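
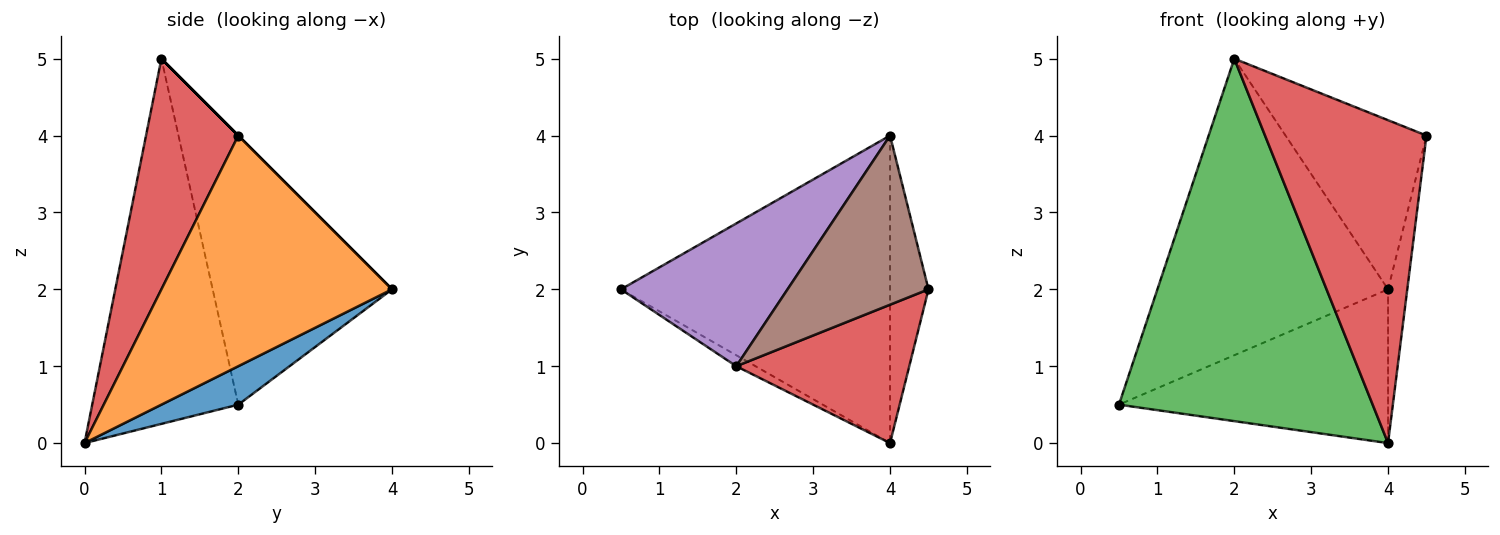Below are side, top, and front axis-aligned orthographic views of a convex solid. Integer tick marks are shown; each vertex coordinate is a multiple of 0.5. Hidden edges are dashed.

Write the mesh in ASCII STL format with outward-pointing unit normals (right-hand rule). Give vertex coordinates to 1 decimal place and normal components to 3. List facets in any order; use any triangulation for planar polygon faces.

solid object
 facet normal 0.127 0.444 -0.887
  outer loop
   vertex 4.0 4.0 2.0
   vertex 4.0 0.0 0.0
   vertex 0.5 2.0 0.5
  endloop
 endfacet
 facet normal 0.983 0.082 -0.164
  outer loop
   vertex 4.0 4.0 2.0
   vertex 4.5 2.0 4.0
   vertex 4.0 0.0 0.0
  endloop
 endfacet
 facet normal -0.499 -0.866 -0.026
  outer loop
   vertex 2.0 1.0 5.0
   vertex 0.5 2.0 0.5
   vertex 4.0 0.0 0.0
  endloop
 endfacet
 facet normal 0.465 -0.814 0.349
  outer loop
   vertex 2.0 1.0 5.0
   vertex 4.0 0.0 0.0
   vertex 4.5 2.0 4.0
  endloop
 endfacet
 facet normal -0.574 0.738 0.355
  outer loop
   vertex 2.0 1.0 5.0
   vertex 4.0 4.0 2.0
   vertex 0.5 2.0 0.5
  endloop
 endfacet
 facet normal 0.000 0.707 0.707
  outer loop
   vertex 2.0 1.0 5.0
   vertex 4.5 2.0 4.0
   vertex 4.0 4.0 2.0
  endloop
 endfacet
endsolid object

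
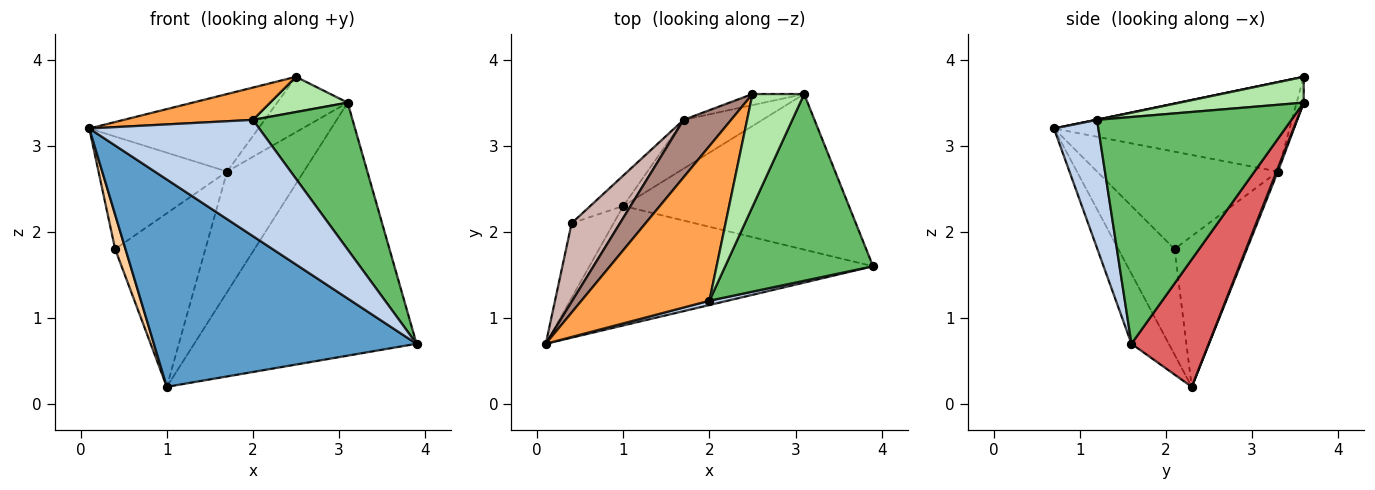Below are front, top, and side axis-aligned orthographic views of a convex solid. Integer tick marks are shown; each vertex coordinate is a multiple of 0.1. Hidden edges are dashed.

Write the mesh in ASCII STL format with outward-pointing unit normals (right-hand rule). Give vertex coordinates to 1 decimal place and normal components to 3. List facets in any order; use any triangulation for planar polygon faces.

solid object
 facet normal -0.122 -0.860 -0.495
  outer loop
   vertex 1.0 2.3 0.2
   vertex 3.9 1.6 0.7
   vertex 0.1 0.7 3.2
  endloop
 endfacet
 facet normal 0.253 -0.967 0.036
  outer loop
   vertex 2.0 1.2 3.3
   vertex 0.1 0.7 3.2
   vertex 3.9 1.6 0.7
  endloop
 endfacet
 facet normal 0.002 -0.204 0.979
  outer loop
   vertex 2.0 1.2 3.3
   vertex 2.5 3.6 3.8
   vertex 0.1 0.7 3.2
  endloop
 endfacet
 facet normal -0.916 -0.168 -0.364
  outer loop
   vertex 0.4 2.1 1.8
   vertex 1.0 2.3 0.2
   vertex 0.1 0.7 3.2
  endloop
 endfacet
 facet normal 0.770 -0.395 0.502
  outer loop
   vertex 3.1 3.6 3.5
   vertex 2.0 1.2 3.3
   vertex 3.9 1.6 0.7
  endloop
 endfacet
 facet normal 0.431 -0.269 0.861
  outer loop
   vertex 3.1 3.6 3.5
   vertex 2.5 3.6 3.8
   vertex 2.0 1.2 3.3
  endloop
 endfacet
 facet normal 0.284 0.817 -0.502
  outer loop
   vertex 3.1 3.6 3.5
   vertex 3.9 1.6 0.7
   vertex 1.0 2.3 0.2
  endloop
 endfacet
 facet normal -0.620 0.773 -0.136
  outer loop
   vertex 1.7 3.3 2.7
   vertex 1.0 2.3 0.2
   vertex 0.4 2.1 1.8
  endloop
 endfacet
 facet normal -0.098 0.976 -0.195
  outer loop
   vertex 1.7 3.3 2.7
   vertex 2.5 3.6 3.8
   vertex 3.1 3.6 3.5
  endloop
 endfacet
 facet normal 0.016 0.927 -0.375
  outer loop
   vertex 1.7 3.3 2.7
   vertex 3.1 3.6 3.5
   vertex 1.0 2.3 0.2
  endloop
 endfacet
 facet normal -0.746 0.535 0.396
  outer loop
   vertex 1.7 3.3 2.7
   vertex 0.1 0.7 3.2
   vertex 2.5 3.6 3.8
  endloop
 endfacet
 facet normal -0.756 0.537 0.375
  outer loop
   vertex 1.7 3.3 2.7
   vertex 0.4 2.1 1.8
   vertex 0.1 0.7 3.2
  endloop
 endfacet
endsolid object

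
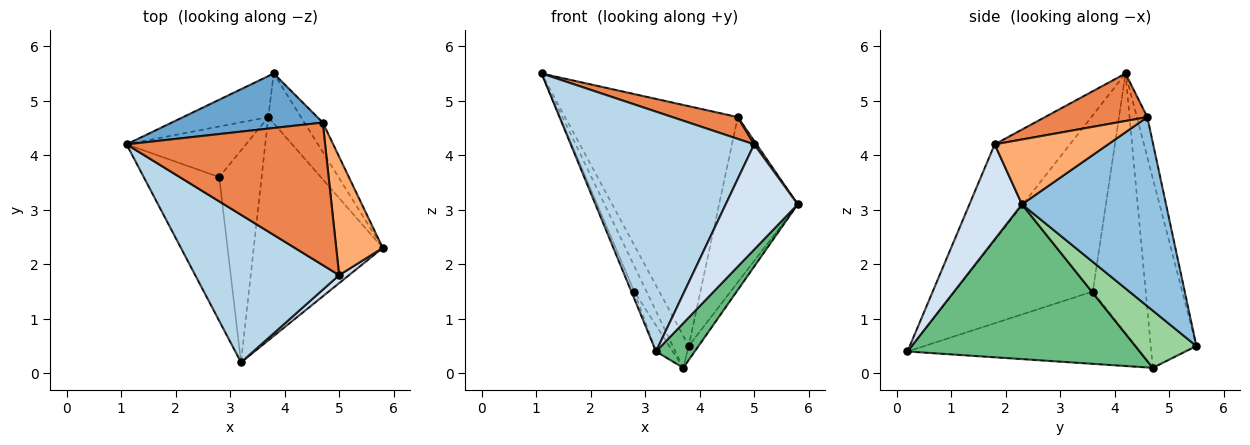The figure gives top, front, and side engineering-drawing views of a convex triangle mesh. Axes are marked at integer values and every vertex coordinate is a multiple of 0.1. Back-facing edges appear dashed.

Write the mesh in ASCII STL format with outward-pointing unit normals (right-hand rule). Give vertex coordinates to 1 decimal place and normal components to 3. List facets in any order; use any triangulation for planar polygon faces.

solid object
 facet normal -0.059 0.973 0.221
  outer loop
   vertex 4.7 4.6 4.7
   vertex 3.8 5.5 0.5
   vertex 1.1 4.2 5.5
  endloop
 endfacet
 facet normal 0.875 0.477 -0.085
  outer loop
   vertex 4.7 4.6 4.7
   vertex 5.8 2.3 3.1
   vertex 3.8 5.5 0.5
  endloop
 endfacet
 facet normal -0.330 -0.804 0.495
  outer loop
   vertex 5.0 1.8 4.2
   vertex 1.1 4.2 5.5
   vertex 3.2 0.2 0.4
  endloop
 endfacet
 facet normal 0.588 -0.807 0.061
  outer loop
   vertex 5.0 1.8 4.2
   vertex 3.2 0.2 0.4
   vertex 5.8 2.3 3.1
  endloop
 endfacet
 facet normal 0.230 -0.147 0.962
  outer loop
   vertex 5.0 1.8 4.2
   vertex 4.7 4.6 4.7
   vertex 1.1 4.2 5.5
  endloop
 endfacet
 facet normal 0.812 -0.017 0.583
  outer loop
   vertex 5.0 1.8 4.2
   vertex 5.8 2.3 3.1
   vertex 4.7 4.6 4.7
  endloop
 endfacet
 facet normal -0.919 0.019 -0.394
  outer loop
   vertex 2.8 3.6 1.5
   vertex 3.2 0.2 0.4
   vertex 1.1 4.2 5.5
  endloop
 endfacet
 facet normal -0.861 0.062 -0.505
  outer loop
   vertex 3.7 4.7 0.1
   vertex 3.2 0.2 0.4
   vertex 2.8 3.6 1.5
  endloop
 endfacet
 facet normal 0.762 -0.127 -0.635
  outer loop
   vertex 3.7 4.7 0.1
   vertex 5.8 2.3 3.1
   vertex 3.2 0.2 0.4
  endloop
 endfacet
 facet normal 0.860 0.138 -0.491
  outer loop
   vertex 3.7 4.7 0.1
   vertex 3.8 5.5 0.5
   vertex 5.8 2.3 3.1
  endloop
 endfacet
 facet normal -0.869 0.304 -0.390
  outer loop
   vertex 3.7 4.7 0.1
   vertex 1.1 4.2 5.5
   vertex 3.8 5.5 0.5
  endloop
 endfacet
 facet normal -0.889 0.207 -0.409
  outer loop
   vertex 3.7 4.7 0.1
   vertex 2.8 3.6 1.5
   vertex 1.1 4.2 5.5
  endloop
 endfacet
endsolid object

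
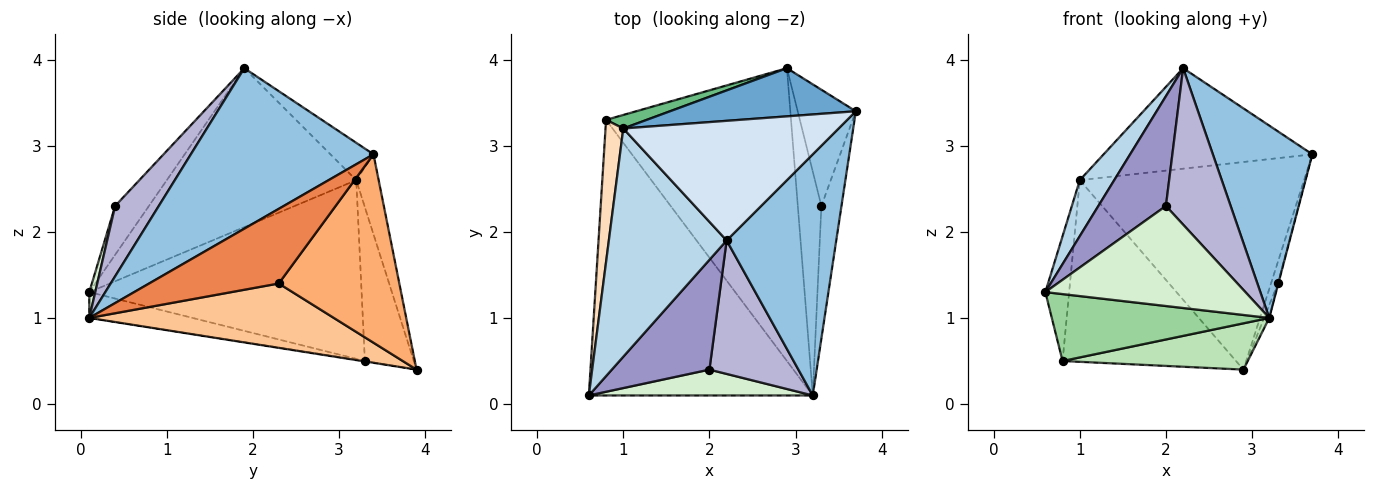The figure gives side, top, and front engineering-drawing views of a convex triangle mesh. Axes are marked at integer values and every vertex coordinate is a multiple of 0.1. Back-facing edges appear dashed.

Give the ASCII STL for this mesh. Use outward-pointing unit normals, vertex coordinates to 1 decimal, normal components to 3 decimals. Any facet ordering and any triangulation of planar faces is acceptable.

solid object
 facet normal -0.097 0.970 0.225
  outer loop
   vertex 1.0 3.2 2.6
   vertex 3.7 3.4 2.9
   vertex 2.9 3.9 0.4
  endloop
 endfacet
 facet normal 0.753 -0.410 0.514
  outer loop
   vertex 2.2 1.9 3.9
   vertex 3.2 0.1 1.0
   vertex 3.7 3.4 2.9
  endloop
 endfacet
 facet normal -0.795 -0.145 0.589
  outer loop
   vertex 2.2 1.9 3.9
   vertex 1.0 3.2 2.6
   vertex 0.6 0.1 1.3
  endloop
 endfacet
 facet normal -0.132 0.638 0.759
  outer loop
   vertex 2.2 1.9 3.9
   vertex 3.7 3.4 2.9
   vertex 1.0 3.2 2.6
  endloop
 endfacet
 facet normal 0.966 0.003 -0.260
  outer loop
   vertex 3.3 2.3 1.4
   vertex 3.7 3.4 2.9
   vertex 3.2 0.1 1.0
  endloop
 endfacet
 facet normal 0.954 0.055 -0.294
  outer loop
   vertex 3.3 2.3 1.4
   vertex 2.9 3.9 0.4
   vertex 3.7 3.4 2.9
  endloop
 endfacet
 facet normal 0.939 0.020 -0.344
  outer loop
   vertex 3.3 2.3 1.4
   vertex 3.2 0.1 1.0
   vertex 2.9 3.9 0.4
  endloop
 endfacet
 facet normal -0.991 0.087 0.099
  outer loop
   vertex 0.8 3.3 0.5
   vertex 0.6 0.1 1.3
   vertex 1.0 3.2 2.6
  endloop
 endfacet
 facet normal -0.271 0.960 0.072
  outer loop
   vertex 0.8 3.3 0.5
   vertex 1.0 3.2 2.6
   vertex 2.9 3.9 0.4
  endloop
 endfacet
 facet normal -0.111 -0.234 -0.966
  outer loop
   vertex 0.8 3.3 0.5
   vertex 3.2 0.1 1.0
   vertex 0.6 0.1 1.3
  endloop
 endfacet
 facet normal -0.002 -0.156 -0.988
  outer loop
   vertex 0.8 3.3 0.5
   vertex 2.9 3.9 0.4
   vertex 3.2 0.1 1.0
  endloop
 endfacet
 facet normal 0.029 -0.968 0.250
  outer loop
   vertex 2.0 0.4 2.3
   vertex 0.6 0.1 1.3
   vertex 3.2 0.1 1.0
  endloop
 endfacet
 facet normal -0.333 -0.667 0.667
  outer loop
   vertex 2.0 0.4 2.3
   vertex 2.2 1.9 3.9
   vertex 0.6 0.1 1.3
  endloop
 endfacet
 facet normal 0.456 -0.677 0.578
  outer loop
   vertex 2.0 0.4 2.3
   vertex 3.2 0.1 1.0
   vertex 2.2 1.9 3.9
  endloop
 endfacet
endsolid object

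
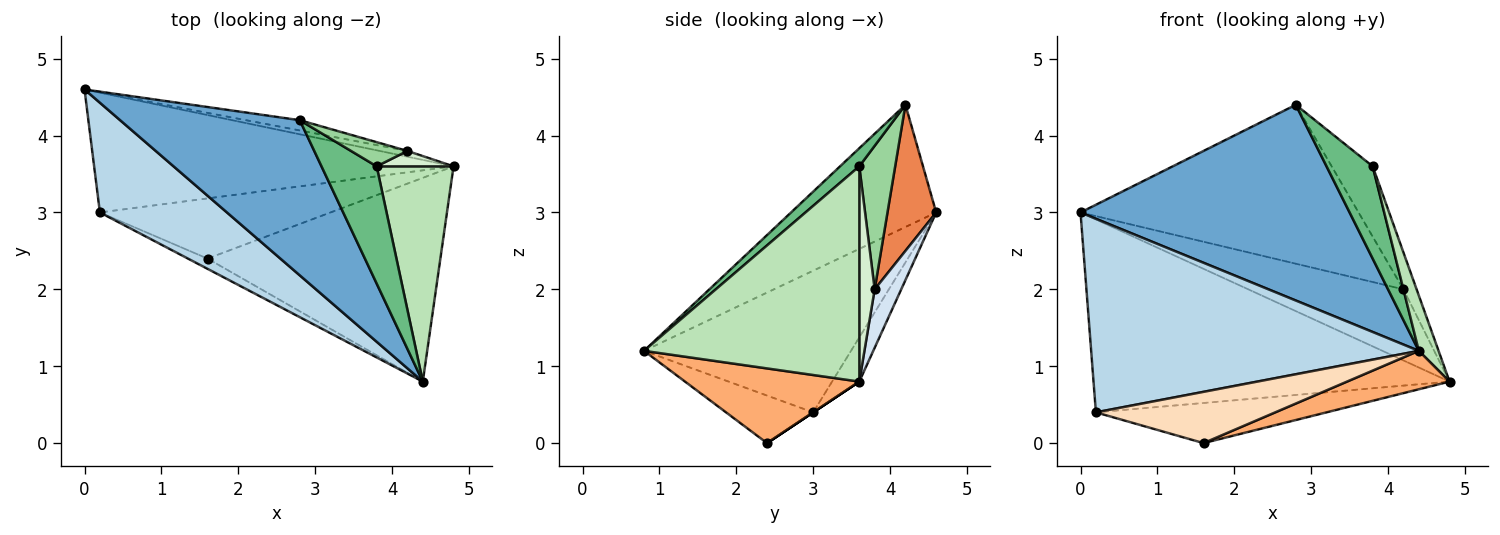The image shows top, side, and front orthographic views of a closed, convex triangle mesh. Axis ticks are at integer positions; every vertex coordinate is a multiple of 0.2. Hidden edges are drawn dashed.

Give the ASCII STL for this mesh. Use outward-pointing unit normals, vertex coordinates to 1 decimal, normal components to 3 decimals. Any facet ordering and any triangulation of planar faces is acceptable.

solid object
 facet normal -0.389 -0.722 0.572
  outer loop
   vertex 2.8 4.2 4.4
   vertex 0.0 4.6 3.0
   vertex 4.4 0.8 1.2
  endloop
 endfacet
 facet normal -0.065 0.848 -0.527
  outer loop
   vertex 0.2 3.0 0.4
   vertex 0.0 4.6 3.0
   vertex 4.8 3.6 0.8
  endloop
 endfacet
 facet normal -0.482 -0.762 0.432
  outer loop
   vertex 0.2 3.0 0.4
   vertex 4.4 0.8 1.2
   vertex 0.0 4.6 3.0
  endloop
 endfacet
 facet normal 0.168 0.983 -0.080
  outer loop
   vertex 4.2 3.8 2.0
   vertex 4.8 3.6 0.8
   vertex 0.0 4.6 3.0
  endloop
 endfacet
 facet normal 0.172 0.983 -0.063
  outer loop
   vertex 4.2 3.8 2.0
   vertex 0.0 4.6 3.0
   vertex 2.8 4.2 4.4
  endloop
 endfacet
 facet normal 0.301 -0.177 -0.937
  outer loop
   vertex 1.6 2.4 0.0
   vertex 4.8 3.6 0.8
   vertex 4.4 0.8 1.2
  endloop
 endfacet
 facet normal 0.000 0.555 -0.832
  outer loop
   vertex 1.6 2.4 0.0
   vertex 0.2 3.0 0.4
   vertex 4.8 3.6 0.8
  endloop
 endfacet
 facet normal -0.430 -0.885 -0.177
  outer loop
   vertex 1.6 2.4 0.0
   vertex 4.4 0.8 1.2
   vertex 0.2 3.0 0.4
  endloop
 endfacet
 facet normal 0.250 -0.599 0.761
  outer loop
   vertex 3.8 3.6 3.6
   vertex 2.8 4.2 4.4
   vertex 4.4 0.8 1.2
  endloop
 endfacet
 facet normal 0.638 0.729 0.250
  outer loop
   vertex 3.8 3.6 3.6
   vertex 4.2 3.8 2.0
   vertex 2.8 4.2 4.4
  endloop
 endfacet
 facet normal 0.938 -0.086 0.335
  outer loop
   vertex 3.8 3.6 3.6
   vertex 4.4 0.8 1.2
   vertex 4.8 3.6 0.8
  endloop
 endfacet
 facet normal 0.733 0.628 0.262
  outer loop
   vertex 3.8 3.6 3.6
   vertex 4.8 3.6 0.8
   vertex 4.2 3.8 2.0
  endloop
 endfacet
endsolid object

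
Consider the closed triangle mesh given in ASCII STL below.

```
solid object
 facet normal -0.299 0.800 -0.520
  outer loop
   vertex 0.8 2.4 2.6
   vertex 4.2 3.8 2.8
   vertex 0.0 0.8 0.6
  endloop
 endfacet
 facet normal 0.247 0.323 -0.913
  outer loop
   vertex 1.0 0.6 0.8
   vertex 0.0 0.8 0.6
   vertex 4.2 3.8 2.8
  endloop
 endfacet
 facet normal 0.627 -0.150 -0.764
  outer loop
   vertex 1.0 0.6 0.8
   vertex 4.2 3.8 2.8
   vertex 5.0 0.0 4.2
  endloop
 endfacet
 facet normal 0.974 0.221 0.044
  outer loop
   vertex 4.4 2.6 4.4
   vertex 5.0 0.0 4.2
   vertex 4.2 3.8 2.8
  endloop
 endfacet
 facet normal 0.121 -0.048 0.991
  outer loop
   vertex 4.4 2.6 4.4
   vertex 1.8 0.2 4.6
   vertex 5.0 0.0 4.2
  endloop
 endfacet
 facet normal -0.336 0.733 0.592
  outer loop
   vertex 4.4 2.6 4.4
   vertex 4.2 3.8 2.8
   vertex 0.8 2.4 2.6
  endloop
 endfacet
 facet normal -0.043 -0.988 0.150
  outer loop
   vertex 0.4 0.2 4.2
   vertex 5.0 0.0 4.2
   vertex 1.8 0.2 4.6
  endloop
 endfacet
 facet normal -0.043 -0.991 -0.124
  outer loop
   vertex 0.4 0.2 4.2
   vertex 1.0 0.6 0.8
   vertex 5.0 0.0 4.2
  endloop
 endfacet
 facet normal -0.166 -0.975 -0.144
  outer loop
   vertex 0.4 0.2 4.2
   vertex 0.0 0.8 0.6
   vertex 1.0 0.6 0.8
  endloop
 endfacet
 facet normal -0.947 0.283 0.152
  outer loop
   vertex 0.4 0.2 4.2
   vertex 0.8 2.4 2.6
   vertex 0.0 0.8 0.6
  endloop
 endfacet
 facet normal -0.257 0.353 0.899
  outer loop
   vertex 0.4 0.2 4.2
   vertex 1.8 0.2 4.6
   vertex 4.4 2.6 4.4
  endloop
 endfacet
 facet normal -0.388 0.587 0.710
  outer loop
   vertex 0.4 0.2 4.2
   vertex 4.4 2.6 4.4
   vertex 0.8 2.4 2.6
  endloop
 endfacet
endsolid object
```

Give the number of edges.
18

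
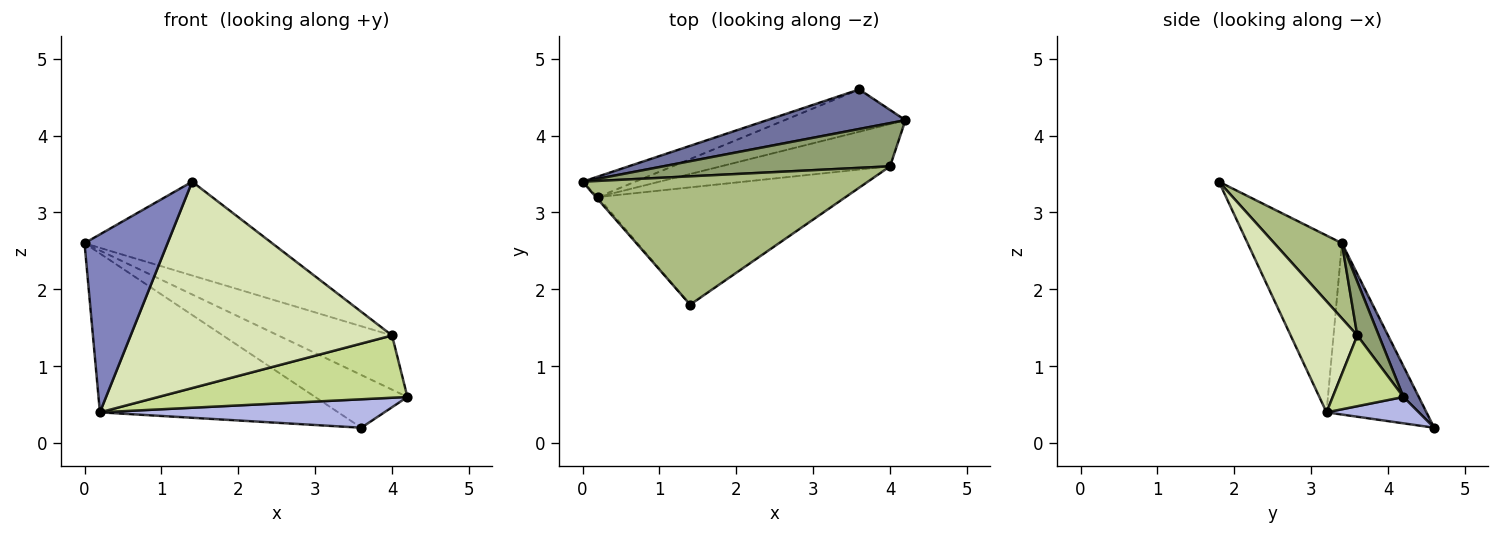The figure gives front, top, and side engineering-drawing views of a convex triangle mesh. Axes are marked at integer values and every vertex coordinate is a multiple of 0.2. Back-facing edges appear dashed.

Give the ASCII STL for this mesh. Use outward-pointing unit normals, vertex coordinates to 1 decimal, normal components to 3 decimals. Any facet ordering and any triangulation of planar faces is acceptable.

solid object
 facet normal 0.132 0.793 0.595
  outer loop
   vertex 3.6 4.6 0.2
   vertex 0.0 3.4 2.6
   vertex 4.2 4.2 0.6
  endloop
 endfacet
 facet normal -0.751 -0.661 -0.008
  outer loop
   vertex 0.2 3.2 0.4
   vertex 1.4 1.8 3.4
   vertex 0.0 3.4 2.6
  endloop
 endfacet
 facet normal -0.384 0.916 -0.118
  outer loop
   vertex 0.2 3.2 0.4
   vertex 0.0 3.4 2.6
   vertex 3.6 4.6 0.2
  endloop
 endfacet
 facet normal 0.178 -0.549 -0.816
  outer loop
   vertex 0.2 3.2 0.4
   vertex 3.6 4.6 0.2
   vertex 4.2 4.2 0.6
  endloop
 endfacet
 facet normal 0.146 0.773 0.617
  outer loop
   vertex 4.0 3.6 1.4
   vertex 4.2 4.2 0.6
   vertex 0.0 3.4 2.6
  endloop
 endfacet
 facet normal 0.208 0.577 0.790
  outer loop
   vertex 4.0 3.6 1.4
   vertex 0.0 3.4 2.6
   vertex 1.4 1.8 3.4
  endloop
 endfacet
 facet normal 0.229 -0.805 -0.547
  outer loop
   vertex 4.0 3.6 1.4
   vertex 0.2 3.2 0.4
   vertex 4.2 4.2 0.6
  endloop
 endfacet
 facet normal 0.216 -0.849 -0.483
  outer loop
   vertex 4.0 3.6 1.4
   vertex 1.4 1.8 3.4
   vertex 0.2 3.2 0.4
  endloop
 endfacet
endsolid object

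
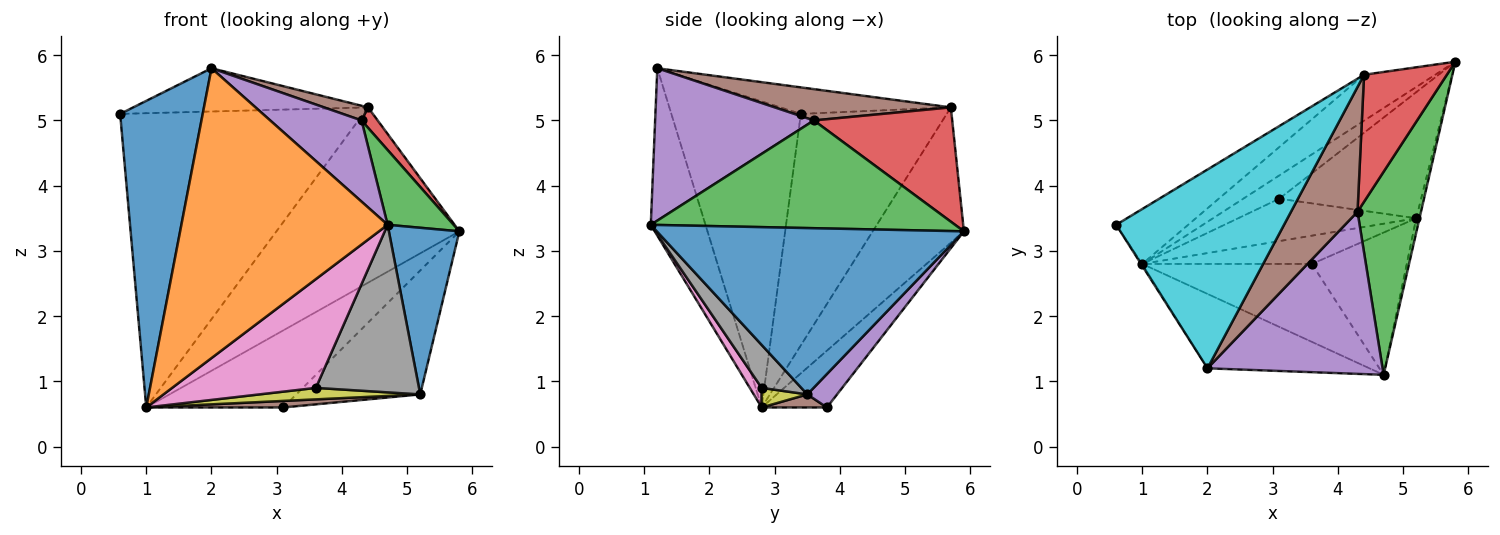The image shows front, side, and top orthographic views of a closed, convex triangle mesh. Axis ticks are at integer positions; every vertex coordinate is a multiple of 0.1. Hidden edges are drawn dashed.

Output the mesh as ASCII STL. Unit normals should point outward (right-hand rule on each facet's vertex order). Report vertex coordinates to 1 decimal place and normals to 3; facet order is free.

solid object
 facet normal 0.974 -0.224 -0.019
  outer loop
   vertex 5.2 3.5 0.8
   vertex 5.8 5.9 3.3
   vertex 4.7 1.1 3.4
  endloop
 endfacet
 facet normal -0.508 0.847 -0.158
  outer loop
   vertex 4.4 5.7 5.2
   vertex 1.0 2.8 0.6
   vertex 0.6 3.4 5.1
  endloop
 endfacet
 facet normal -0.434 0.871 -0.228
  outer loop
   vertex 4.4 5.7 5.2
   vertex 5.8 5.9 3.3
   vertex 1.0 2.8 0.6
  endloop
 endfacet
 facet normal -0.415 0.871 -0.263
  outer loop
   vertex 3.1 3.8 0.6
   vertex 1.0 2.8 0.6
   vertex 5.8 5.9 3.3
  endloop
 endfacet
 facet normal 0.166 0.691 -0.703
  outer loop
   vertex 3.1 3.8 0.6
   vertex 5.8 5.9 3.3
   vertex 5.2 3.5 0.8
  endloop
 endfacet
 facet normal 0.072 -0.152 -0.986
  outer loop
   vertex 3.1 3.8 0.6
   vertex 5.2 3.5 0.8
   vertex 1.0 2.8 0.6
  endloop
 endfacet
 facet normal 0.067 -0.811 -0.581
  outer loop
   vertex 3.6 2.8 0.9
   vertex 4.7 1.1 3.4
   vertex 1.0 2.8 0.6
  endloop
 endfacet
 facet normal 0.281 -0.731 -0.621
  outer loop
   vertex 3.6 2.8 0.9
   vertex 5.2 3.5 0.8
   vertex 4.7 1.1 3.4
  endloop
 endfacet
 facet normal 0.106 -0.375 -0.921
  outer loop
   vertex 3.6 2.8 0.9
   vertex 1.0 2.8 0.6
   vertex 5.2 3.5 0.8
  endloop
 endfacet
 facet normal -0.153 0.210 0.966
  outer loop
   vertex 2.0 1.2 5.8
   vertex 4.4 5.7 5.2
   vertex 0.6 3.4 5.1
  endloop
 endfacet
 facet normal -0.843 -0.538 -0.003
  outer loop
   vertex 2.0 1.2 5.8
   vertex 0.6 3.4 5.1
   vertex 1.0 2.8 0.6
  endloop
 endfacet
 facet normal -0.249 -0.938 -0.241
  outer loop
   vertex 2.0 1.2 5.8
   vertex 1.0 2.8 0.6
   vertex 4.7 1.1 3.4
  endloop
 endfacet
 facet normal 0.847 -0.184 0.499
  outer loop
   vertex 4.3 3.6 5.0
   vertex 4.7 1.1 3.4
   vertex 5.8 5.9 3.3
  endloop
 endfacet
 facet normal 0.806 -0.094 0.584
  outer loop
   vertex 4.3 3.6 5.0
   vertex 5.8 5.9 3.3
   vertex 4.4 5.7 5.2
  endloop
 endfacet
 facet normal 0.614 -0.353 0.706
  outer loop
   vertex 4.3 3.6 5.0
   vertex 2.0 1.2 5.8
   vertex 4.7 1.1 3.4
  endloop
 endfacet
 facet normal 0.423 -0.106 0.900
  outer loop
   vertex 4.3 3.6 5.0
   vertex 4.4 5.7 5.2
   vertex 2.0 1.2 5.8
  endloop
 endfacet
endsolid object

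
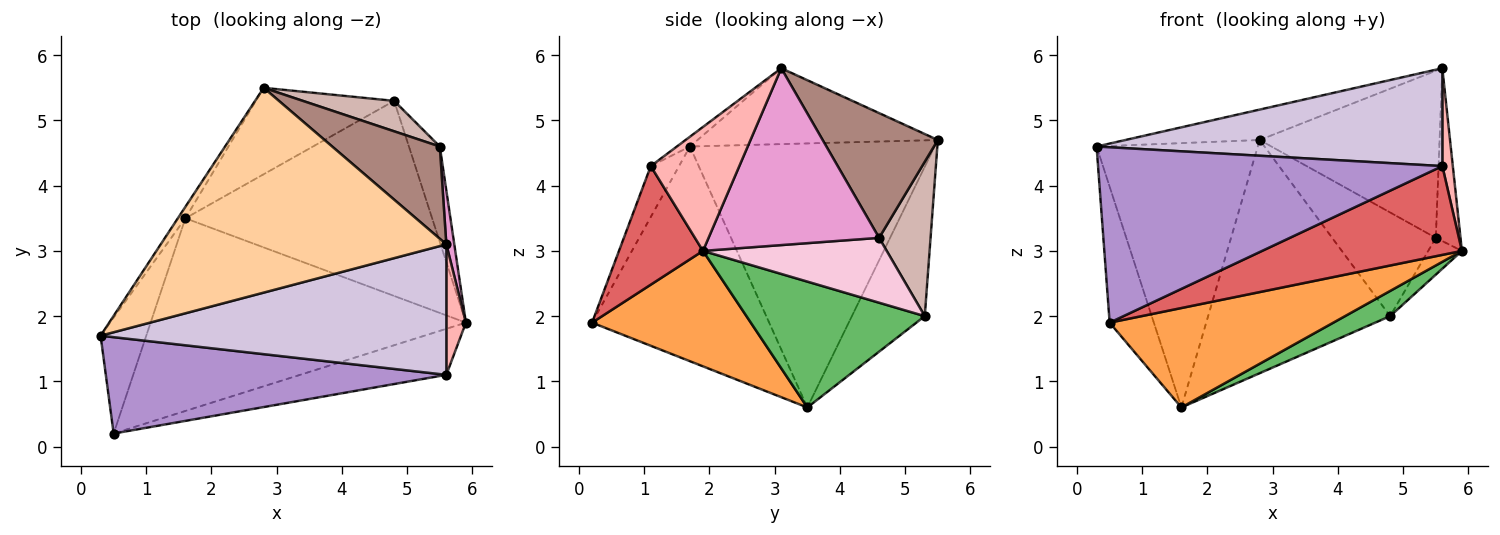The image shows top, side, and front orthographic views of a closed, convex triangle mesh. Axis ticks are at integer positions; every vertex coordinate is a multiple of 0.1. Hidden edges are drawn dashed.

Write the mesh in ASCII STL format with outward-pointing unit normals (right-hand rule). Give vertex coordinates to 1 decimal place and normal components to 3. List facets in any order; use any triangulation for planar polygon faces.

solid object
 facet normal -0.835 0.550 -0.024
  outer loop
   vertex 1.6 3.5 0.6
   vertex 0.3 1.7 4.6
   vertex 2.8 5.5 4.7
  endloop
 endfacet
 facet normal -0.950 0.237 -0.202
  outer loop
   vertex 0.5 0.2 1.9
   vertex 0.3 1.7 4.6
   vertex 1.6 3.5 0.6
  endloop
 endfacet
 facet normal 0.309 -0.436 -0.845
  outer loop
   vertex 0.5 0.2 1.9
   vertex 1.6 3.5 0.6
   vertex 5.9 1.9 3.0
  endloop
 endfacet
 facet normal -0.254 0.142 0.957
  outer loop
   vertex 5.6 3.1 5.8
   vertex 2.8 5.5 4.7
   vertex 0.3 1.7 4.6
  endloop
 endfacet
 facet normal 0.451 -0.114 -0.885
  outer loop
   vertex 4.8 5.3 2.0
   vertex 5.9 1.9 3.0
   vertex 1.6 3.5 0.6
  endloop
 endfacet
 facet normal -0.351 0.878 -0.325
  outer loop
   vertex 4.8 5.3 2.0
   vertex 1.6 3.5 0.6
   vertex 2.8 5.5 4.7
  endloop
 endfacet
 facet normal 0.350 -0.832 -0.431
  outer loop
   vertex 5.6 1.1 4.3
   vertex 0.5 0.2 1.9
   vertex 5.9 1.9 3.0
  endloop
 endfacet
 facet normal 0.981 -0.116 0.155
  outer loop
   vertex 5.6 1.1 4.3
   vertex 5.9 1.9 3.0
   vertex 5.6 3.1 5.8
  endloop
 endfacet
 facet normal -0.072 -0.874 0.480
  outer loop
   vertex 5.6 1.1 4.3
   vertex 0.3 1.7 4.6
   vertex 0.5 0.2 1.9
  endloop
 endfacet
 facet normal -0.023 -0.600 0.800
  outer loop
   vertex 5.6 1.1 4.3
   vertex 5.6 3.1 5.8
   vertex 0.3 1.7 4.6
  endloop
 endfacet
 facet normal 0.489 0.764 0.422
  outer loop
   vertex 5.5 4.6 3.2
   vertex 2.8 5.5 4.7
   vertex 5.6 3.1 5.8
  endloop
 endfacet
 facet normal 0.430 0.866 0.254
  outer loop
   vertex 5.5 4.6 3.2
   vertex 4.8 5.3 2.0
   vertex 2.8 5.5 4.7
  endloop
 endfacet
 facet normal 0.989 0.143 0.045
  outer loop
   vertex 5.5 4.6 3.2
   vertex 5.6 3.1 5.8
   vertex 5.9 1.9 3.0
  endloop
 endfacet
 facet normal 0.891 0.163 -0.424
  outer loop
   vertex 5.5 4.6 3.2
   vertex 5.9 1.9 3.0
   vertex 4.8 5.3 2.0
  endloop
 endfacet
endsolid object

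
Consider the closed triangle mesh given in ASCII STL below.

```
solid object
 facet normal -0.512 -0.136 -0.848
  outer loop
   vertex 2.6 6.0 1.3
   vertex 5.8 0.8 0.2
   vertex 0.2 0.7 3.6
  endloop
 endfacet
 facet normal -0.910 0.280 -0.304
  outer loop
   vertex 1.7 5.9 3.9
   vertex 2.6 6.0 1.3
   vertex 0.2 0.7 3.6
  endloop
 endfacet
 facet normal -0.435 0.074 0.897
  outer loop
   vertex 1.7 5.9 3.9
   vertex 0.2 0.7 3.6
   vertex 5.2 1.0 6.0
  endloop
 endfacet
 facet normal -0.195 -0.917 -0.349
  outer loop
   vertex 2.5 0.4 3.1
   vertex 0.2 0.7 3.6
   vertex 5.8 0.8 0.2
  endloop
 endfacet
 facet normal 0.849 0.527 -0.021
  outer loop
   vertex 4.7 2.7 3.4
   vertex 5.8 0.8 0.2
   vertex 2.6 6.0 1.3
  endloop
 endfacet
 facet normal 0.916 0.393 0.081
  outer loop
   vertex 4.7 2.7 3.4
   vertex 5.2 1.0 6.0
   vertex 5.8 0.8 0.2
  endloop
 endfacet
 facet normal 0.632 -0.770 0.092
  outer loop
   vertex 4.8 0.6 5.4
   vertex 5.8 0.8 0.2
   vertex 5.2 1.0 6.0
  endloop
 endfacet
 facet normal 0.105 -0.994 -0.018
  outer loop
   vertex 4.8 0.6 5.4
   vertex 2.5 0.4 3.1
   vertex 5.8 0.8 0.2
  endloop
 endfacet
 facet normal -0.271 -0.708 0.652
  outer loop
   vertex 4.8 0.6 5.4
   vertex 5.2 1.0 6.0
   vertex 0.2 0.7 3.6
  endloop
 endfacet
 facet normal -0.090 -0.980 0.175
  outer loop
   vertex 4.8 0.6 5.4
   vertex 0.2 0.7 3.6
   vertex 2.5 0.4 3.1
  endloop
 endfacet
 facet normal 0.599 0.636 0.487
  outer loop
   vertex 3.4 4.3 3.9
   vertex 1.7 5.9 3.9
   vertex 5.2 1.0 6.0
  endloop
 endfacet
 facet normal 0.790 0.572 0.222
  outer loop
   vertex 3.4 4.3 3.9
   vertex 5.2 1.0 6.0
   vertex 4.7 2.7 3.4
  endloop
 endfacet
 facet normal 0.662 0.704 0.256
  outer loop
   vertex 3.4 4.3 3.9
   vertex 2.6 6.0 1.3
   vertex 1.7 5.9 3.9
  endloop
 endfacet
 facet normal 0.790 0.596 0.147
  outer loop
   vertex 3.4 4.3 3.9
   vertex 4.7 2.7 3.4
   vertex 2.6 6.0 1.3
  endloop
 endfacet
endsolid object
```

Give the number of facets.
14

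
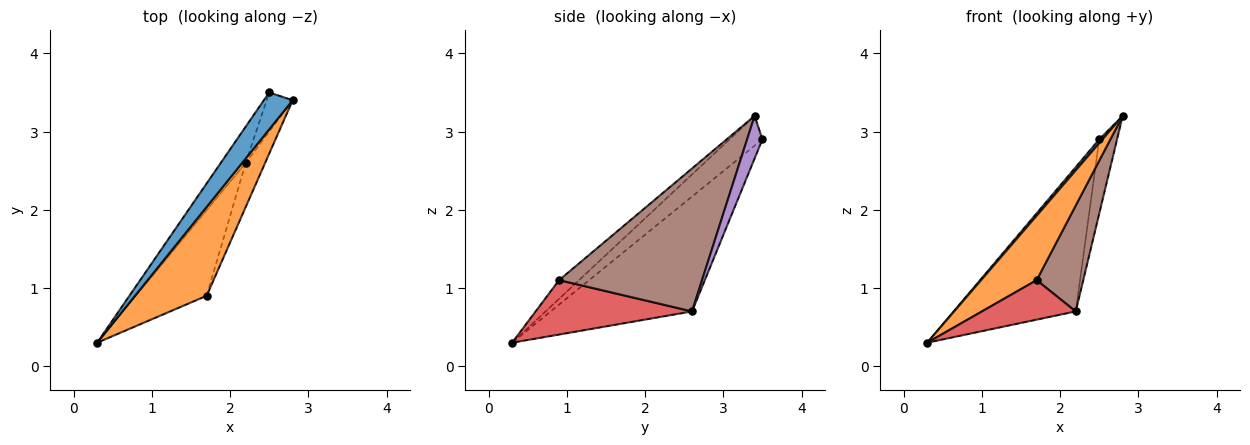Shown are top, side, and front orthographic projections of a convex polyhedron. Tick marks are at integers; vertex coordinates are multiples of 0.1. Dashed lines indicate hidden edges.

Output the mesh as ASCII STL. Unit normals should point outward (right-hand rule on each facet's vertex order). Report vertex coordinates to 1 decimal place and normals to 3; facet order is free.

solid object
 facet normal -0.717 -0.071 0.693
  outer loop
   vertex 2.5 3.5 2.9
   vertex 0.3 0.3 0.3
   vertex 2.8 3.4 3.2
  endloop
 endfacet
 facet normal -0.206 -0.575 0.792
  outer loop
   vertex 1.7 0.9 1.1
   vertex 2.8 3.4 3.2
   vertex 0.3 0.3 0.3
  endloop
 endfacet
 facet normal -0.747 0.645 -0.162
  outer loop
   vertex 2.2 2.6 0.7
   vertex 0.3 0.3 0.3
   vertex 2.5 3.5 2.9
  endloop
 endfacet
 facet normal 0.573 -0.344 -0.744
  outer loop
   vertex 2.2 2.6 0.7
   vertex 1.7 0.9 1.1
   vertex 0.3 0.3 0.3
  endloop
 endfacet
 facet normal 0.605 0.704 -0.371
  outer loop
   vertex 2.2 2.6 0.7
   vertex 2.5 3.5 2.9
   vertex 2.8 3.4 3.2
  endloop
 endfacet
 facet normal 0.943 -0.307 -0.128
  outer loop
   vertex 2.2 2.6 0.7
   vertex 2.8 3.4 3.2
   vertex 1.7 0.9 1.1
  endloop
 endfacet
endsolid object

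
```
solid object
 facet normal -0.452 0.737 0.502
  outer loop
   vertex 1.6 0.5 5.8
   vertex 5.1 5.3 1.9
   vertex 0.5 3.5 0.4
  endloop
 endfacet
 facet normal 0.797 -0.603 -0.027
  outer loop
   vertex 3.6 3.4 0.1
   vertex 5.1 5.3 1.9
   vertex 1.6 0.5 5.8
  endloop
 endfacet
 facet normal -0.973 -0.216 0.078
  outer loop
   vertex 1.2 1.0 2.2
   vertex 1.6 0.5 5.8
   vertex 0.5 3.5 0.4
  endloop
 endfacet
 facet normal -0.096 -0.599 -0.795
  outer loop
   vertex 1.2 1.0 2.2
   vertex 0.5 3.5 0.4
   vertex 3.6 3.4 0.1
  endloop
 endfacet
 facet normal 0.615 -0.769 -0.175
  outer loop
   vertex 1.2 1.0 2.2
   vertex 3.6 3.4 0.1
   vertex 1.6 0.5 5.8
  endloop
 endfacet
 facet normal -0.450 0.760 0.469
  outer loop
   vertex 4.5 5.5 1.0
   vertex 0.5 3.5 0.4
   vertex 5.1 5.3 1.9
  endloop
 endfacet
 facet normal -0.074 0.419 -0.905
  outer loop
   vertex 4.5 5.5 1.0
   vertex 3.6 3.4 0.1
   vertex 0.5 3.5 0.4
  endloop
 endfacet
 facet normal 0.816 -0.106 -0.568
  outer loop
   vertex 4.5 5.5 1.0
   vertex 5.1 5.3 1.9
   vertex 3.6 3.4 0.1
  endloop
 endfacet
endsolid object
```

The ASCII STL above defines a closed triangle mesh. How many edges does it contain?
12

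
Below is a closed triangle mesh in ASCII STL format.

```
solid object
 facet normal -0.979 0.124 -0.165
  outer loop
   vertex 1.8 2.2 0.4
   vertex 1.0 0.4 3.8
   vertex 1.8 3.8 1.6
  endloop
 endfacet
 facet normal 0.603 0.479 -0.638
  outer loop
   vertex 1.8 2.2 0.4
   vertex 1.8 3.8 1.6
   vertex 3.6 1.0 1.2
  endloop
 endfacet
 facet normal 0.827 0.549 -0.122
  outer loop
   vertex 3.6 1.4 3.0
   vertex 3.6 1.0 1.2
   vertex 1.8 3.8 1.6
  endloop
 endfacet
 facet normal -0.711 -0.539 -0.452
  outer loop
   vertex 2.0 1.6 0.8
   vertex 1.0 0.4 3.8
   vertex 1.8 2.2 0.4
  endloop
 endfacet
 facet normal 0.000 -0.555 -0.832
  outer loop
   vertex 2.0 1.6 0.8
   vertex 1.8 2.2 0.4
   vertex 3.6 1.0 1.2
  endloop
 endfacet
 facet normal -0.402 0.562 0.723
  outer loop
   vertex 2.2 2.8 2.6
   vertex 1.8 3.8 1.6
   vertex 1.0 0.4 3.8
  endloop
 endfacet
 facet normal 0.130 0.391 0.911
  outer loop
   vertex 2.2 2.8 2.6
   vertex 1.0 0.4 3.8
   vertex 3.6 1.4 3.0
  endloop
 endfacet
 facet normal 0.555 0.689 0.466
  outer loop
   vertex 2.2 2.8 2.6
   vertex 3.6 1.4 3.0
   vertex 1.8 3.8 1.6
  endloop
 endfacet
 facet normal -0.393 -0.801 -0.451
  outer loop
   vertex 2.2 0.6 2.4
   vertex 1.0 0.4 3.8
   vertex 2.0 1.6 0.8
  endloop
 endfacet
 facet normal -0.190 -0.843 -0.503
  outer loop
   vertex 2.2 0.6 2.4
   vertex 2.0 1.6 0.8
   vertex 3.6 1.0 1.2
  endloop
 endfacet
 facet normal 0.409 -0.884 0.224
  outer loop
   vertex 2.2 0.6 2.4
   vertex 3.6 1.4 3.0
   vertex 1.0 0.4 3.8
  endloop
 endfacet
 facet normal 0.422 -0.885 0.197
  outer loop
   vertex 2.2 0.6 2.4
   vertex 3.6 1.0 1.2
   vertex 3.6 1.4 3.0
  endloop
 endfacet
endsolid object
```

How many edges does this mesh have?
18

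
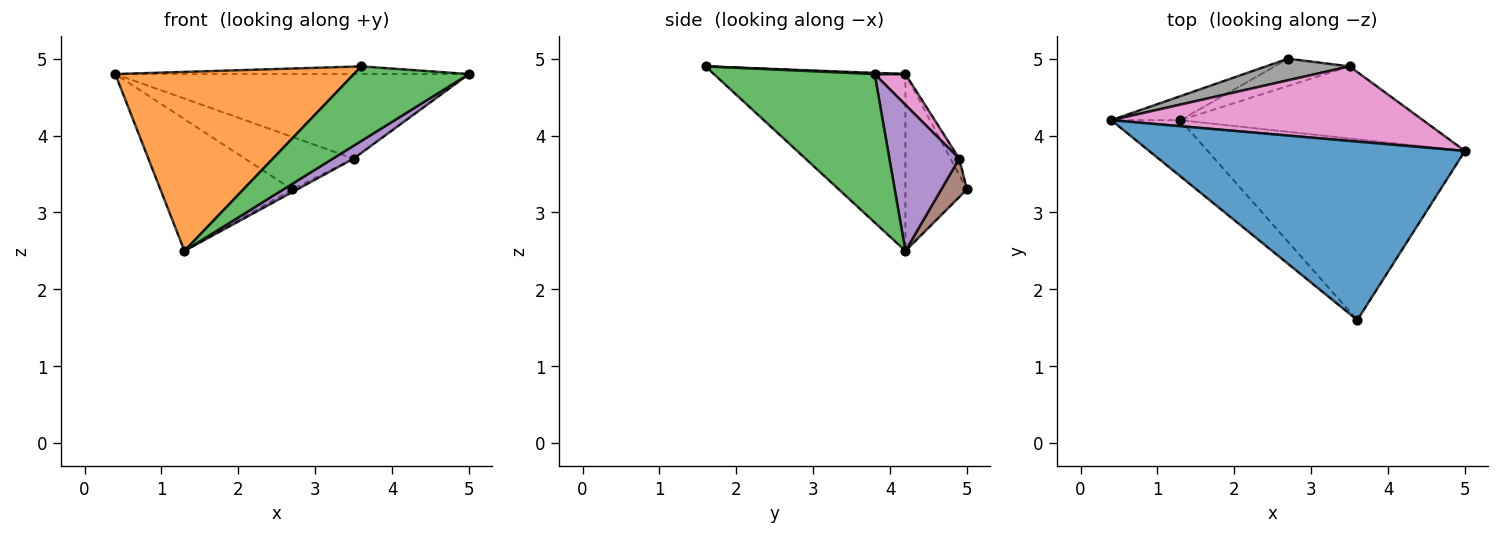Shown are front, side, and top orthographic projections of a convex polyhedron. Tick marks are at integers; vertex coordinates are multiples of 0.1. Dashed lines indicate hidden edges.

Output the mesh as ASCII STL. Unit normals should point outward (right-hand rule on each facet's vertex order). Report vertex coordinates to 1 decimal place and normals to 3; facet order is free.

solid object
 facet normal 0.004 0.043 0.999
  outer loop
   vertex 3.6 1.6 4.9
   vertex 5.0 3.8 4.8
   vertex 0.4 4.2 4.8
  endloop
 endfacet
 facet normal -0.608 -0.757 -0.238
  outer loop
   vertex 1.3 4.2 2.5
   vertex 3.6 1.6 4.9
   vertex 0.4 4.2 4.8
  endloop
 endfacet
 facet normal 0.471 -0.337 -0.816
  outer loop
   vertex 1.3 4.2 2.5
   vertex 5.0 3.8 4.8
   vertex 3.6 1.6 4.9
  endloop
 endfacet
 facet normal -0.417 0.894 -0.163
  outer loop
   vertex 2.7 5.0 3.3
   vertex 1.3 4.2 2.5
   vertex 0.4 4.2 4.8
  endloop
 endfacet
 facet normal 0.510 -0.151 -0.847
  outer loop
   vertex 3.5 4.9 3.7
   vertex 5.0 3.8 4.8
   vertex 1.3 4.2 2.5
  endloop
 endfacet
 facet normal 0.454 0.091 -0.886
  outer loop
   vertex 3.5 4.9 3.7
   vertex 1.3 4.2 2.5
   vertex 2.7 5.0 3.3
  endloop
 endfacet
 facet normal 0.065 0.749 0.660
  outer loop
   vertex 3.5 4.9 3.7
   vertex 0.4 4.2 4.8
   vertex 5.0 3.8 4.8
  endloop
 endfacet
 facet normal -0.074 0.923 0.379
  outer loop
   vertex 3.5 4.9 3.7
   vertex 2.7 5.0 3.3
   vertex 0.4 4.2 4.8
  endloop
 endfacet
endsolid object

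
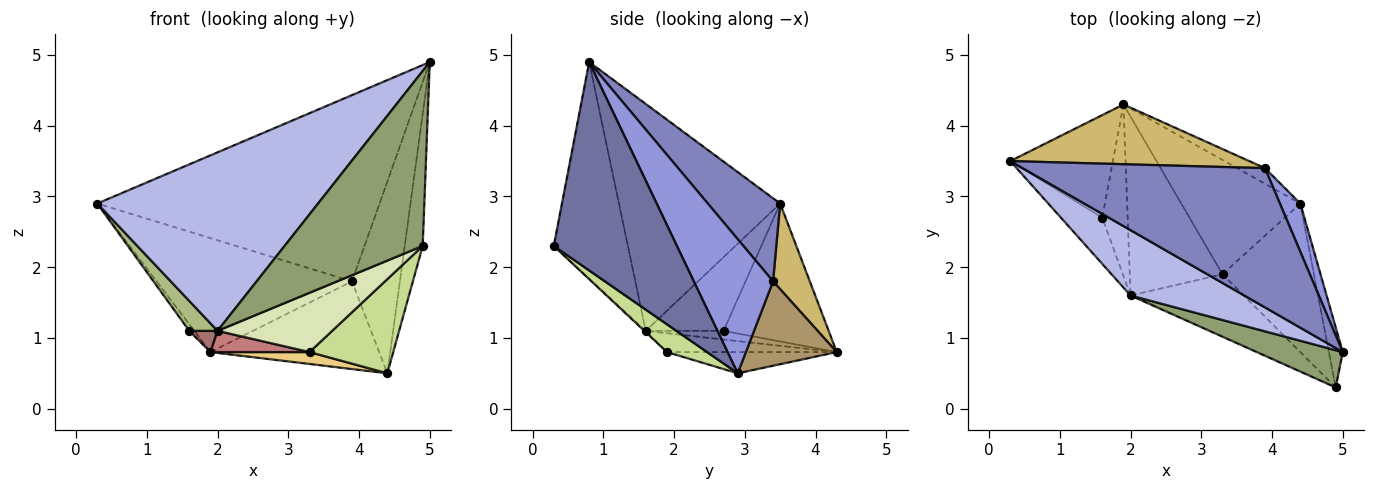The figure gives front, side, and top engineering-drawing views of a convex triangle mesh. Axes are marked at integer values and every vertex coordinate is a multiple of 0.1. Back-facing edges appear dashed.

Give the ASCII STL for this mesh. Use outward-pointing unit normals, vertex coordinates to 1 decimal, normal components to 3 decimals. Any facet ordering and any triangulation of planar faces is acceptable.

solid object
 facet normal 0.987 0.144 -0.066
  outer loop
   vertex 4.9 0.3 2.3
   vertex 4.4 2.9 0.5
   vertex 5.0 0.8 4.9
  endloop
 endfacet
 facet normal 0.201 0.785 0.587
  outer loop
   vertex 3.9 3.4 1.8
   vertex 0.3 3.5 2.9
   vertex 5.0 0.8 4.9
  endloop
 endfacet
 facet normal 0.849 0.513 0.129
  outer loop
   vertex 3.9 3.4 1.8
   vertex 5.0 0.8 4.9
   vertex 4.4 2.9 0.5
  endloop
 endfacet
 facet normal -0.566 -0.775 0.283
  outer loop
   vertex 2.0 1.6 1.1
   vertex 5.0 0.8 4.9
   vertex 0.3 3.5 2.9
  endloop
 endfacet
 facet normal -0.465 -0.866 0.184
  outer loop
   vertex 2.0 1.6 1.1
   vertex 4.9 0.3 2.3
   vertex 5.0 0.8 4.9
  endloop
 endfacet
 facet normal -0.831 -0.302 -0.466
  outer loop
   vertex 2.0 1.6 1.1
   vertex 0.3 3.5 2.9
   vertex 1.6 2.7 1.1
  endloop
 endfacet
 facet normal 0.248 -0.519 -0.818
  outer loop
   vertex 3.3 1.9 0.8
   vertex 4.4 2.9 0.5
   vertex 4.9 0.3 2.3
  endloop
 endfacet
 facet normal -0.008 -0.688 -0.725
  outer loop
   vertex 3.3 1.9 0.8
   vertex 4.9 0.3 2.3
   vertex 2.0 1.6 1.1
  endloop
 endfacet
 facet normal 0.469 0.870 -0.154
  outer loop
   vertex 1.9 4.3 0.8
   vertex 3.9 3.4 1.8
   vertex 4.4 2.9 0.5
  endloop
 endfacet
 facet normal 0.164 0.874 0.458
  outer loop
   vertex 1.9 4.3 0.8
   vertex 0.3 3.5 2.9
   vertex 3.9 3.4 1.8
  endloop
 endfacet
 facet normal -0.175 -0.102 -0.979
  outer loop
   vertex 1.9 4.3 0.8
   vertex 4.4 2.9 0.5
   vertex 3.3 1.9 0.8
  endloop
 endfacet
 facet normal -0.802 0.039 -0.596
  outer loop
   vertex 1.9 4.3 0.8
   vertex 1.6 2.7 1.1
   vertex 0.3 3.5 2.9
  endloop
 endfacet
 facet normal -0.320 -0.116 -0.940
  outer loop
   vertex 1.9 4.3 0.8
   vertex 2.0 1.6 1.1
   vertex 1.6 2.7 1.1
  endloop
 endfacet
 facet normal -0.198 -0.115 -0.973
  outer loop
   vertex 1.9 4.3 0.8
   vertex 3.3 1.9 0.8
   vertex 2.0 1.6 1.1
  endloop
 endfacet
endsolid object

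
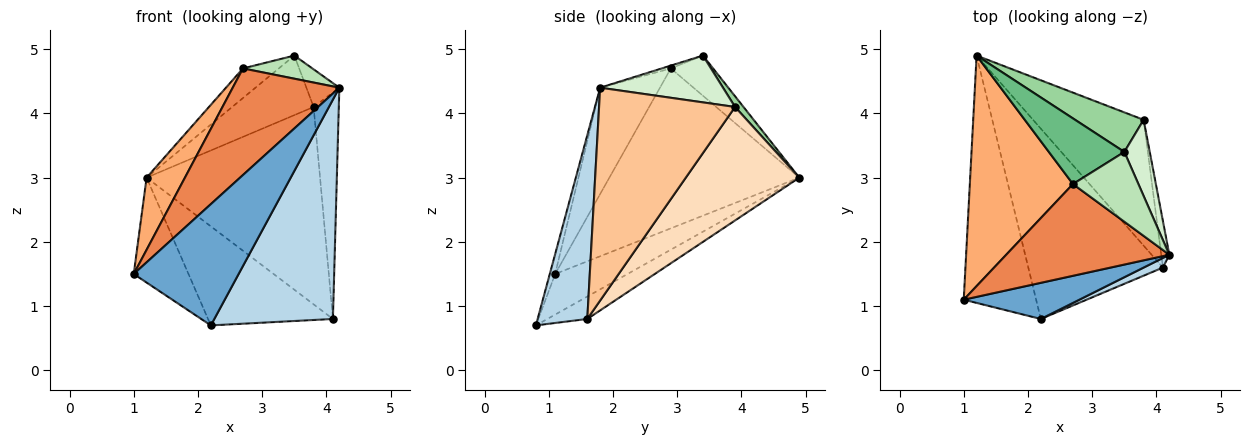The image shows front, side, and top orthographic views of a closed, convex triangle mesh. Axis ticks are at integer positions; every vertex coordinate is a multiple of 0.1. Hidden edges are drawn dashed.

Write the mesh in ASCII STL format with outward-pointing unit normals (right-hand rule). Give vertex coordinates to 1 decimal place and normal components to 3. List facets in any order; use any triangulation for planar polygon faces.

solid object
 facet normal -0.049 -0.957 0.285
  outer loop
   vertex 2.2 0.8 0.7
   vertex 4.2 1.8 4.4
   vertex 1.0 1.1 1.5
  endloop
 endfacet
 facet normal -0.459 0.347 -0.818
  outer loop
   vertex 2.2 0.8 0.7
   vertex 1.0 1.1 1.5
   vertex 1.2 4.9 3.0
  endloop
 endfacet
 facet normal 0.386 -0.922 0.040
  outer loop
   vertex 4.1 1.6 0.8
   vertex 4.2 1.8 4.4
   vertex 2.2 0.8 0.7
  endloop
 endfacet
 facet normal -0.146 0.457 -0.878
  outer loop
   vertex 4.1 1.6 0.8
   vertex 2.2 0.8 0.7
   vertex 1.2 4.9 3.0
  endloop
 endfacet
 facet normal -0.391 -0.697 0.600
  outer loop
   vertex 2.7 2.9 4.7
   vertex 1.0 1.1 1.5
   vertex 4.2 1.8 4.4
  endloop
 endfacet
 facet normal -0.829 -0.167 0.534
  outer loop
   vertex 2.7 2.9 4.7
   vertex 1.2 4.9 3.0
   vertex 1.0 1.1 1.5
  endloop
 endfacet
 facet normal 0.983 0.182 -0.037
  outer loop
   vertex 3.8 3.9 4.1
   vertex 4.2 1.8 4.4
   vertex 4.1 1.6 0.8
  endloop
 endfacet
 facet normal 0.483 0.738 -0.471
  outer loop
   vertex 3.8 3.9 4.1
   vertex 4.1 1.6 0.8
   vertex 1.2 4.9 3.0
  endloop
 endfacet
 facet normal -0.436 0.370 0.820
  outer loop
   vertex 3.5 3.4 4.9
   vertex 1.2 4.9 3.0
   vertex 2.7 2.9 4.7
  endloop
 endfacet
 facet normal 0.086 0.830 0.551
  outer loop
   vertex 3.5 3.4 4.9
   vertex 3.8 3.9 4.1
   vertex 1.2 4.9 3.0
  endloop
 endfacet
 facet normal -0.041 -0.314 0.948
  outer loop
   vertex 3.5 3.4 4.9
   vertex 2.7 2.9 4.7
   vertex 4.2 1.8 4.4
  endloop
 endfacet
 facet normal 0.856 0.229 0.464
  outer loop
   vertex 3.5 3.4 4.9
   vertex 4.2 1.8 4.4
   vertex 3.8 3.9 4.1
  endloop
 endfacet
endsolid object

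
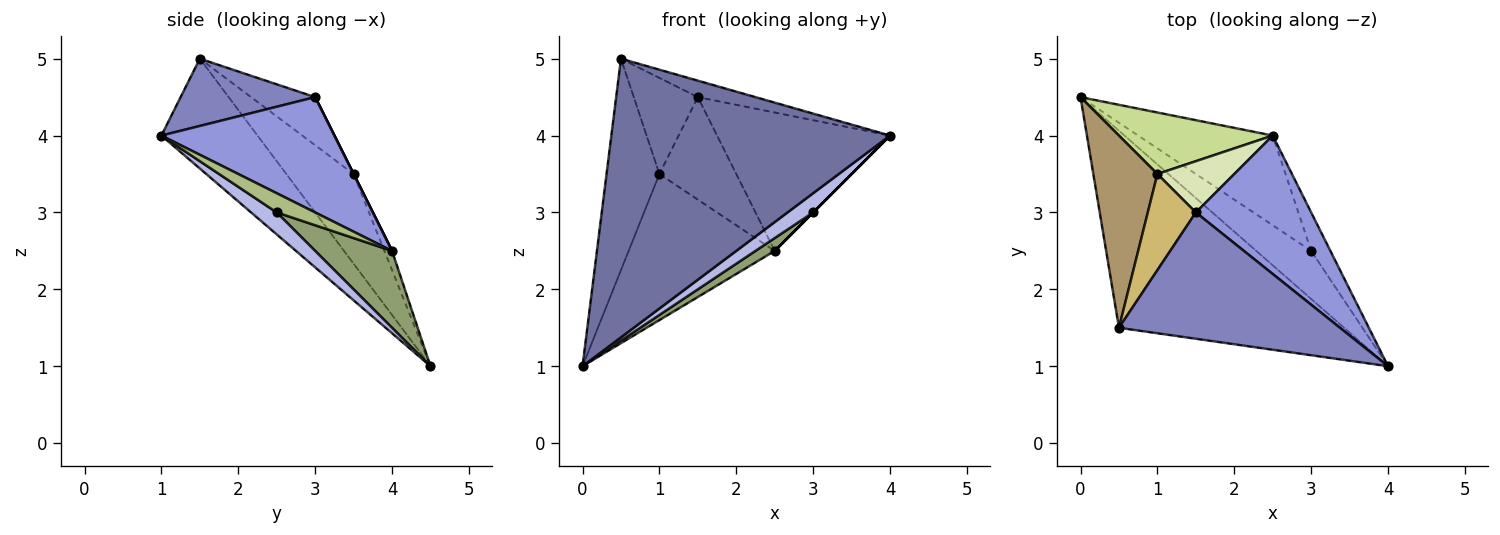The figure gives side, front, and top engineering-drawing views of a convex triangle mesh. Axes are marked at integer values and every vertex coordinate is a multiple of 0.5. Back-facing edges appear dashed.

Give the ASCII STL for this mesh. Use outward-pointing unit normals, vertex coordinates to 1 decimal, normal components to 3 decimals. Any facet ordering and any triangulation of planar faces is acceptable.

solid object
 facet normal -0.271 -0.786 -0.556
  outer loop
   vertex 0.5 1.5 5.0
   vertex 0.0 4.5 1.0
   vertex 4.0 1.0 4.0
  endloop
 endfacet
 facet normal 0.289 0.124 0.949
  outer loop
   vertex 1.5 3.0 4.5
   vertex 0.5 1.5 5.0
   vertex 4.0 1.0 4.0
  endloop
 endfacet
 facet normal 0.577 0.577 0.577
  outer loop
   vertex 2.5 4.0 2.5
   vertex 1.5 3.0 4.5
   vertex 4.0 1.0 4.0
  endloop
 endfacet
 facet normal 0.348 -0.348 -0.870
  outer loop
   vertex 3.0 2.5 3.0
   vertex 4.0 1.0 4.0
   vertex 0.0 4.5 1.0
  endloop
 endfacet
 facet normal 0.492 -0.123 -0.862
  outer loop
   vertex 3.0 2.5 3.0
   vertex 0.0 4.5 1.0
   vertex 2.5 4.0 2.5
  endloop
 endfacet
 facet normal 0.707 0.000 -0.707
  outer loop
   vertex 3.0 2.5 3.0
   vertex 2.5 4.0 2.5
   vertex 4.0 1.0 4.0
  endloop
 endfacet
 facet normal -0.048 0.921 0.388
  outer loop
   vertex 1.0 3.5 3.5
   vertex 2.5 4.0 2.5
   vertex 0.0 4.5 1.0
  endloop
 endfacet
 facet normal 0.000 0.894 0.447
  outer loop
   vertex 1.0 3.5 3.5
   vertex 1.5 3.0 4.5
   vertex 2.5 4.0 2.5
  endloop
 endfacet
 facet normal -0.686 0.539 0.490
  outer loop
   vertex 1.0 3.5 3.5
   vertex 0.0 4.5 1.0
   vertex 0.5 1.5 5.0
  endloop
 endfacet
 facet normal -0.577 0.577 0.577
  outer loop
   vertex 1.0 3.5 3.5
   vertex 0.5 1.5 5.0
   vertex 1.5 3.0 4.5
  endloop
 endfacet
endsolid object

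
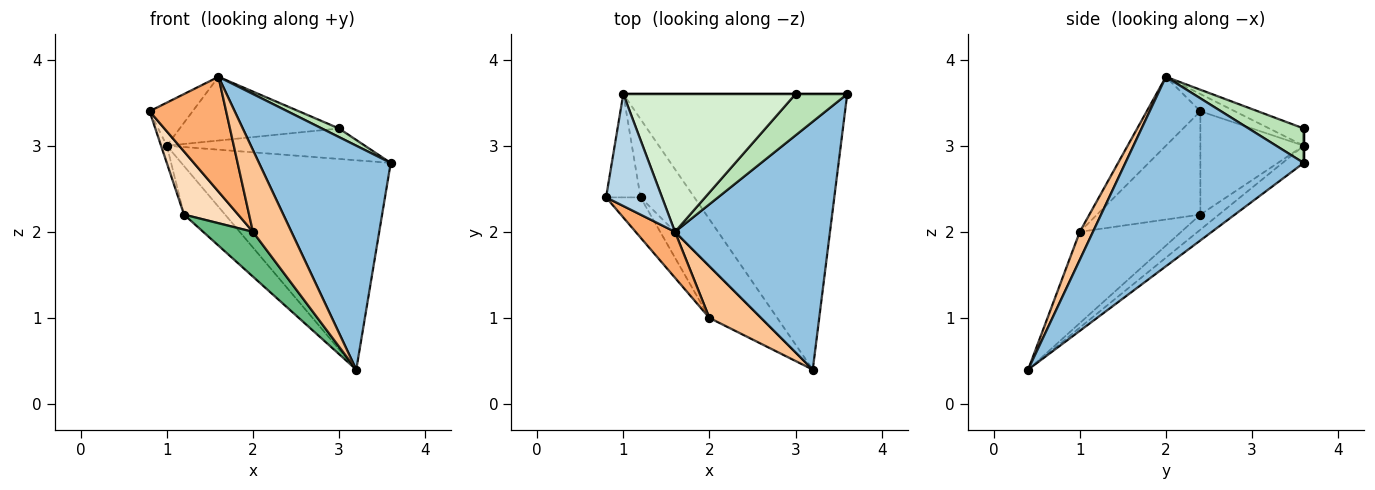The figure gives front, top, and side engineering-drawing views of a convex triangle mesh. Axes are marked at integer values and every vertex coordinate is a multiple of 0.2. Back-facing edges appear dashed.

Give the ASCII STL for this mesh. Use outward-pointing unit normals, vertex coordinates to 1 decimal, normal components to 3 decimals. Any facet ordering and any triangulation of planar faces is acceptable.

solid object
 facet normal -0.061 0.604 -0.795
  outer loop
   vertex 1.0 3.6 3.0
   vertex 3.6 3.6 2.8
   vertex 3.2 0.4 0.4
  endloop
 endfacet
 facet normal 0.672 -0.496 0.550
  outer loop
   vertex 1.6 2.0 3.8
   vertex 3.2 0.4 0.4
   vertex 3.6 3.6 2.8
  endloop
 endfacet
 facet normal -0.276 0.345 0.897
  outer loop
   vertex 1.6 2.0 3.8
   vertex 1.0 3.6 3.0
   vertex 0.8 2.4 3.4
  endloop
 endfacet
 facet normal -0.947 0.053 -0.316
  outer loop
   vertex 1.2 2.4 2.2
   vertex 0.8 2.4 3.4
   vertex 1.0 3.6 3.0
  endloop
 endfacet
 facet normal -0.232 0.513 -0.827
  outer loop
   vertex 1.2 2.4 2.2
   vertex 1.0 3.6 3.0
   vertex 3.2 0.4 0.4
  endloop
 endfacet
 facet normal -0.545 -0.778 0.311
  outer loop
   vertex 2.0 1.0 2.0
   vertex 1.6 2.0 3.8
   vertex 0.8 2.4 3.4
  endloop
 endfacet
 facet normal 0.278 -0.812 0.513
  outer loop
   vertex 2.0 1.0 2.0
   vertex 3.2 0.4 0.4
   vertex 1.6 2.0 3.8
  endloop
 endfacet
 facet normal -0.850 -0.445 -0.283
  outer loop
   vertex 2.0 1.0 2.0
   vertex 0.8 2.4 3.4
   vertex 1.2 2.4 2.2
  endloop
 endfacet
 facet normal -0.800 -0.393 -0.453
  outer loop
   vertex 2.0 1.0 2.0
   vertex 1.2 2.4 2.2
   vertex 3.2 0.4 0.4
  endloop
 endfacet
 facet normal 0.000 1.000 0.000
  outer loop
   vertex 3.0 3.6 3.2
   vertex 3.6 3.6 2.8
   vertex 1.0 3.6 3.0
  endloop
 endfacet
 facet normal 0.547 -0.171 0.820
  outer loop
   vertex 3.0 3.6 3.2
   vertex 1.6 2.0 3.8
   vertex 3.6 3.6 2.8
  endloop
 endfacet
 facet normal -0.090 0.418 0.904
  outer loop
   vertex 3.0 3.6 3.2
   vertex 1.0 3.6 3.0
   vertex 1.6 2.0 3.8
  endloop
 endfacet
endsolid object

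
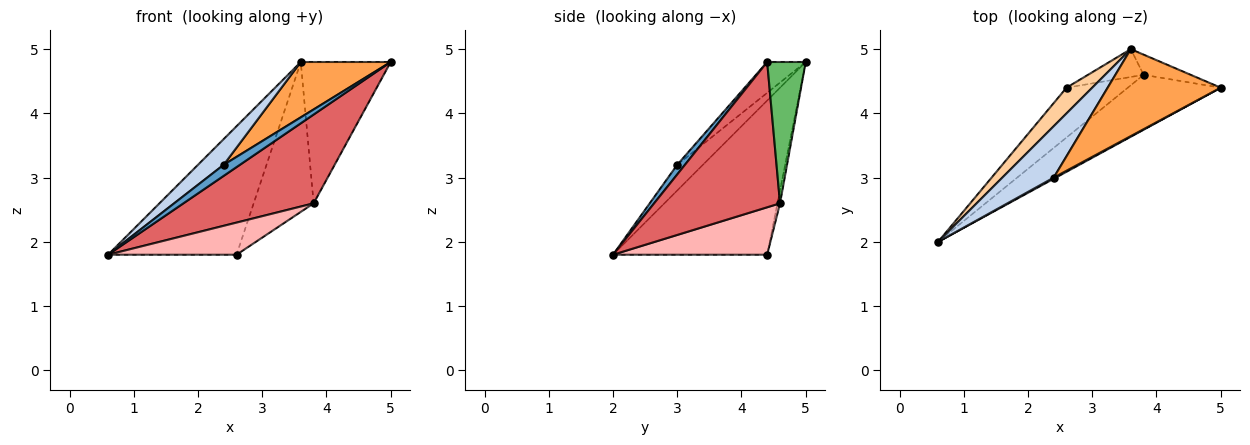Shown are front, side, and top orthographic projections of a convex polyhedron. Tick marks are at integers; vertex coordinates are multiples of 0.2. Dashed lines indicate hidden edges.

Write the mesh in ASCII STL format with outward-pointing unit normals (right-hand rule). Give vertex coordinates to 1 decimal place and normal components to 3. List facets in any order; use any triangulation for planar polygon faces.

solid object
 facet normal 0.426 -0.900 0.095
  outer loop
   vertex 2.4 3.0 3.2
   vertex 0.6 2.0 1.8
   vertex 5.0 4.4 4.8
  endloop
 endfacet
 facet normal -0.408 -0.408 0.816
  outer loop
   vertex 2.4 3.0 3.2
   vertex 3.6 5.0 4.8
   vertex 0.6 2.0 1.8
  endloop
 endfacet
 facet normal -0.224 -0.523 0.822
  outer loop
   vertex 2.4 3.0 3.2
   vertex 5.0 4.4 4.8
   vertex 3.6 5.0 4.8
  endloop
 endfacet
 facet normal -0.762 0.635 0.127
  outer loop
   vertex 2.6 4.4 1.8
   vertex 0.6 2.0 1.8
   vertex 3.6 5.0 4.8
  endloop
 endfacet
 facet normal 0.391 0.911 -0.130
  outer loop
   vertex 3.8 4.6 2.6
   vertex 3.6 5.0 4.8
   vertex 5.0 4.4 4.8
  endloop
 endfacet
 facet normal -0.042 0.982 -0.182
  outer loop
   vertex 3.8 4.6 2.6
   vertex 2.6 4.4 1.8
   vertex 3.6 5.0 4.8
  endloop
 endfacet
 facet normal 0.635 -0.657 -0.406
  outer loop
   vertex 3.8 4.6 2.6
   vertex 5.0 4.4 4.8
   vertex 0.6 2.0 1.8
  endloop
 endfacet
 facet normal 0.545 -0.454 -0.704
  outer loop
   vertex 3.8 4.6 2.6
   vertex 0.6 2.0 1.8
   vertex 2.6 4.4 1.8
  endloop
 endfacet
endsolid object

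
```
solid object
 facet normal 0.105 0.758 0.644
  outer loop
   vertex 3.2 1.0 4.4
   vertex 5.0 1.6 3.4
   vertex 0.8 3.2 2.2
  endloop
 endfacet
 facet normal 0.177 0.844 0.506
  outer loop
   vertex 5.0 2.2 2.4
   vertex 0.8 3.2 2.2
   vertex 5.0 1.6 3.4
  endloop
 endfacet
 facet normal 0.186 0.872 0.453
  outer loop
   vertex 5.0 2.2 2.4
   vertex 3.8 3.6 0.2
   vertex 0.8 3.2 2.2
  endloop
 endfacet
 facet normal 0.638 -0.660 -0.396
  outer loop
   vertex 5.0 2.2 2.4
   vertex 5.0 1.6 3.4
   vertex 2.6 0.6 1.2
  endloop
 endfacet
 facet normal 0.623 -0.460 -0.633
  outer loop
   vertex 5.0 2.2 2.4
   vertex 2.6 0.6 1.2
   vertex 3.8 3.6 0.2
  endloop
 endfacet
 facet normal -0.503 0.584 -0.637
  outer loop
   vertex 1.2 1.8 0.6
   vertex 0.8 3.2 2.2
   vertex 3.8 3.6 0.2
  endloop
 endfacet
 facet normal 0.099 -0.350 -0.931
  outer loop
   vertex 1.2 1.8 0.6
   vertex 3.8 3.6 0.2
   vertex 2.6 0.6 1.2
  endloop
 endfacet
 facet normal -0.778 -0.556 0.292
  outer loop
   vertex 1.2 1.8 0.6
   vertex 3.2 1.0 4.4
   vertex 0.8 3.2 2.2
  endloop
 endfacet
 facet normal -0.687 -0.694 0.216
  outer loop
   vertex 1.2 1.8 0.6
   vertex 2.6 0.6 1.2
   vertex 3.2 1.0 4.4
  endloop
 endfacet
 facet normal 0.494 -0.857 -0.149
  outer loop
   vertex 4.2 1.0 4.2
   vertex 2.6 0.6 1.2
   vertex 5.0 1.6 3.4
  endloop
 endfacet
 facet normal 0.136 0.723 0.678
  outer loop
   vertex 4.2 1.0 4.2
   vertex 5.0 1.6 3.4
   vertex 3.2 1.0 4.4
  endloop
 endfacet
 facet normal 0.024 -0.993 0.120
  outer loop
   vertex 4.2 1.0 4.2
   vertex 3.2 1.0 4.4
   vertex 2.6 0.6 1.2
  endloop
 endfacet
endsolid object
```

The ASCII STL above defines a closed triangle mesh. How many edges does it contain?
18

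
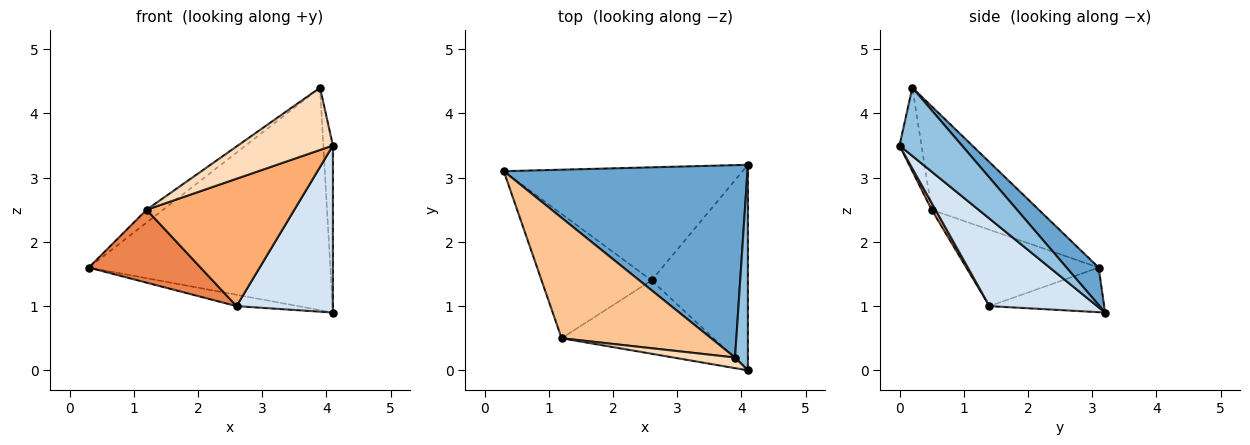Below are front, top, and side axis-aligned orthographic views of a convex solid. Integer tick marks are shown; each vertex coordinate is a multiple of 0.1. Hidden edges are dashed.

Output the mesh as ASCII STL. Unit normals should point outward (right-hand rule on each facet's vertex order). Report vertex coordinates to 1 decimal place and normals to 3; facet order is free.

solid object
 facet normal 0.100 0.753 0.651
  outer loop
   vertex 3.9 0.2 4.4
   vertex 4.1 3.2 0.9
   vertex 0.3 3.1 1.6
  endloop
 endfacet
 facet normal 0.972 0.149 0.183
  outer loop
   vertex 3.9 0.2 4.4
   vertex 4.1 0.0 3.5
   vertex 4.1 3.2 0.9
  endloop
 endfacet
 facet normal -0.183 0.098 -0.978
  outer loop
   vertex 2.6 1.4 1.0
   vertex 0.3 3.1 1.6
   vertex 4.1 3.2 0.9
  endloop
 endfacet
 facet normal 0.576 -0.515 -0.634
  outer loop
   vertex 2.6 1.4 1.0
   vertex 4.1 3.2 0.9
   vertex 4.1 0.0 3.5
  endloop
 endfacet
 facet normal -0.514 -0.434 -0.740
  outer loop
   vertex 1.2 0.5 2.5
   vertex 0.3 3.1 1.6
   vertex 2.6 1.4 1.0
  endloop
 endfacet
 facet normal 0.023 -0.866 -0.499
  outer loop
   vertex 1.2 0.5 2.5
   vertex 2.6 1.4 1.0
   vertex 4.1 0.0 3.5
  endloop
 endfacet
 facet normal -0.567 0.087 0.819
  outer loop
   vertex 1.2 0.5 2.5
   vertex 3.9 0.2 4.4
   vertex 0.3 3.1 1.6
  endloop
 endfacet
 facet normal -0.222 -0.961 0.164
  outer loop
   vertex 1.2 0.5 2.5
   vertex 4.1 0.0 3.5
   vertex 3.9 0.2 4.4
  endloop
 endfacet
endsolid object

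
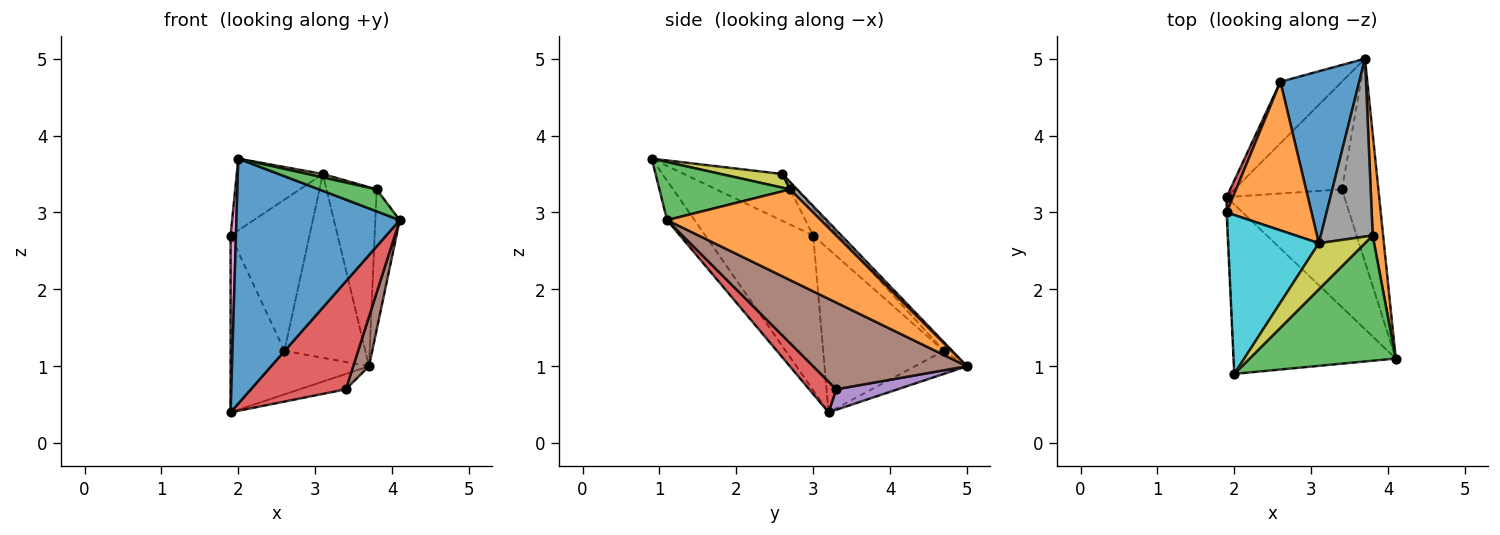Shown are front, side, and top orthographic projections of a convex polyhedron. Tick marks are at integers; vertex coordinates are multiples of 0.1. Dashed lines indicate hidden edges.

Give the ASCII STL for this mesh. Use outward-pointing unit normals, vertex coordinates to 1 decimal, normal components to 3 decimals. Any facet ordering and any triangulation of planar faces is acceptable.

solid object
 facet normal -0.137 -0.815 -0.564
  outer loop
   vertex 2.0 0.9 3.7
   vertex 1.9 3.2 0.4
   vertex 4.1 1.1 2.9
  endloop
 endfacet
 facet normal 0.981 0.156 0.113
  outer loop
   vertex 3.8 2.7 3.3
   vertex 4.1 1.1 2.9
   vertex 3.7 5.0 1.0
  endloop
 endfacet
 facet normal 0.365 -0.161 0.917
  outer loop
   vertex 3.8 2.7 3.3
   vertex 2.0 0.9 3.7
   vertex 4.1 1.1 2.9
  endloop
 endfacet
 facet normal 0.189 -0.664 -0.724
  outer loop
   vertex 3.4 3.3 0.7
   vertex 4.1 1.1 2.9
   vertex 1.9 3.2 0.4
  endloop
 endfacet
 facet normal 0.185 0.139 -0.973
  outer loop
   vertex 3.4 3.3 0.7
   vertex 1.9 3.2 0.4
   vertex 3.7 5.0 1.0
  endloop
 endfacet
 facet normal 0.918 -0.094 -0.386
  outer loop
   vertex 3.4 3.3 0.7
   vertex 3.7 5.0 1.0
   vertex 4.1 1.1 2.9
  endloop
 endfacet
 facet normal -0.999 -0.050 -0.004
  outer loop
   vertex 1.9 3.0 2.7
   vertex 1.9 3.2 0.4
   vertex 2.0 0.9 3.7
  endloop
 endfacet
 facet normal 0.100 0.706 0.701
  outer loop
   vertex 3.1 2.6 3.5
   vertex 3.8 2.7 3.3
   vertex 3.7 5.0 1.0
  endloop
 endfacet
 facet normal 0.283 -0.071 0.956
  outer loop
   vertex 3.1 2.6 3.5
   vertex 2.0 0.9 3.7
   vertex 3.8 2.7 3.3
  endloop
 endfacet
 facet normal -0.426 0.372 0.825
  outer loop
   vertex 3.1 2.6 3.5
   vertex 1.9 3.0 2.7
   vertex 2.0 0.9 3.7
  endloop
 endfacet
 facet normal -0.075 0.728 0.681
  outer loop
   vertex 2.6 4.7 1.2
   vertex 3.1 2.6 3.5
   vertex 3.7 5.0 1.0
  endloop
 endfacet
 facet normal -0.224 0.695 0.683
  outer loop
   vertex 2.6 4.7 1.2
   vertex 1.9 3.0 2.7
   vertex 3.1 2.6 3.5
  endloop
 endfacet
 facet normal -0.293 0.553 -0.780
  outer loop
   vertex 2.6 4.7 1.2
   vertex 3.7 5.0 1.0
   vertex 1.9 3.2 0.4
  endloop
 endfacet
 facet normal -0.913 0.407 0.035
  outer loop
   vertex 2.6 4.7 1.2
   vertex 1.9 3.2 0.4
   vertex 1.9 3.0 2.7
  endloop
 endfacet
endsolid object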